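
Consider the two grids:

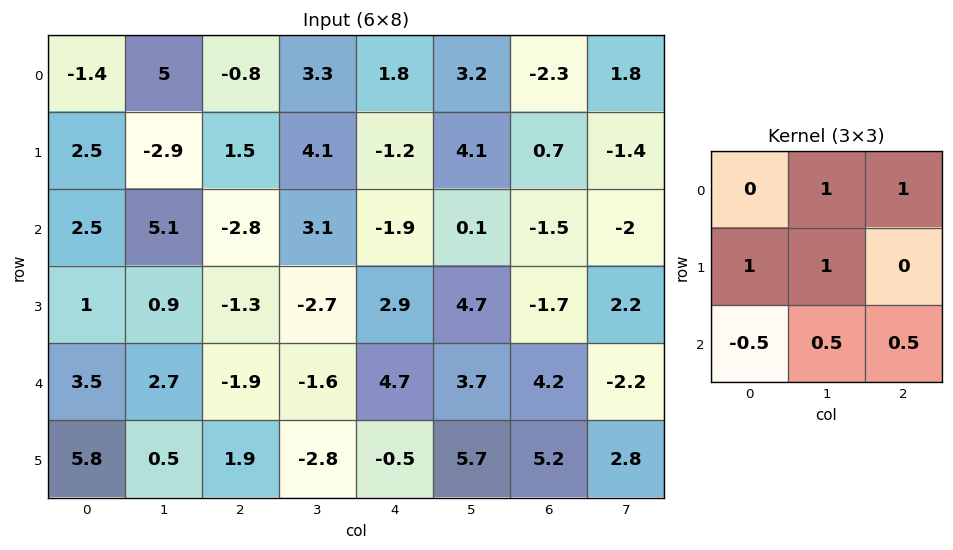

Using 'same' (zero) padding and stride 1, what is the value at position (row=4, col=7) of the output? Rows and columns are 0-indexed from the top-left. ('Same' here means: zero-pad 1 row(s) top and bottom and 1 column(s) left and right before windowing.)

3

The receptive field on the zero-padded input at this output position is [-1.7 2.2 0 / 4.2 -2.2 0 / 5.2 2.8 0]. Elementwise product with the kernel and sum: 2.2·1 + 0·1 + 4.2·1 + -2.2·1 + 5.2·-0.5 + 2.8·0.5 + 0·0.5.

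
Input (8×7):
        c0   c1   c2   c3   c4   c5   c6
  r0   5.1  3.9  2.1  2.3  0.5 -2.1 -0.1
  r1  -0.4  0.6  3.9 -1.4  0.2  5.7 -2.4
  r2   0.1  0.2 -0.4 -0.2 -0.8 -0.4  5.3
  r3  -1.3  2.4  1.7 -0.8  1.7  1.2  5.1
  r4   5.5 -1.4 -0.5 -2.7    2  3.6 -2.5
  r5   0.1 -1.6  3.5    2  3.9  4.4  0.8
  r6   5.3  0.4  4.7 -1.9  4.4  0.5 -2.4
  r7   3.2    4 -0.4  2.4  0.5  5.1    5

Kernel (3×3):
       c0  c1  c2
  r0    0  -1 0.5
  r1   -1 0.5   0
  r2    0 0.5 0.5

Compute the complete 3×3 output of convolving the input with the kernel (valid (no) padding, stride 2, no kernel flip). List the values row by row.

-2.25 -7.15 7.15
1.15 -2.65 2.5
2.8 2.45 -7.5

Output[0,0]: The receptive field on the input at this output position is [5.1 3.9 2.1 / -0.4 0.6 3.9 / 0.1 0.2 -0.4]. Elementwise product with the kernel and sum: 3.9·-1 + 2.1·0.5 + -0.4·-1 + 0.6·0.5 + 0.2·0.5 + -0.4·0.5.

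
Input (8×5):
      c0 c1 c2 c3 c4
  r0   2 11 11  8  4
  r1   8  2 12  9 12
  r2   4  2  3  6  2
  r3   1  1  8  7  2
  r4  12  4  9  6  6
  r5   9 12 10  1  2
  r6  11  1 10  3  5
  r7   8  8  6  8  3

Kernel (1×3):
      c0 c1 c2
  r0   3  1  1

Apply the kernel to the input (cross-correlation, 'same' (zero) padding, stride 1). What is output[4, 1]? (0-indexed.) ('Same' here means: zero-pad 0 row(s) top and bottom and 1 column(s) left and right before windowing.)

49

The receptive field on the zero-padded input at this output position is [12 4 9]. Elementwise product with the kernel and sum: 12·3 + 4·1 + 9·1.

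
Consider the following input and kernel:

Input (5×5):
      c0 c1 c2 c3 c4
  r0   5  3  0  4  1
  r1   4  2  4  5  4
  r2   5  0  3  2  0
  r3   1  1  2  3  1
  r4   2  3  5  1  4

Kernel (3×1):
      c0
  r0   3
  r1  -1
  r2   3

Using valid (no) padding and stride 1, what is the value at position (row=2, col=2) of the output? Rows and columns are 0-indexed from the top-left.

22

The receptive field on the input at this output position is [3 / 2 / 5]. Elementwise product with the kernel and sum: 3·3 + 2·-1 + 5·3.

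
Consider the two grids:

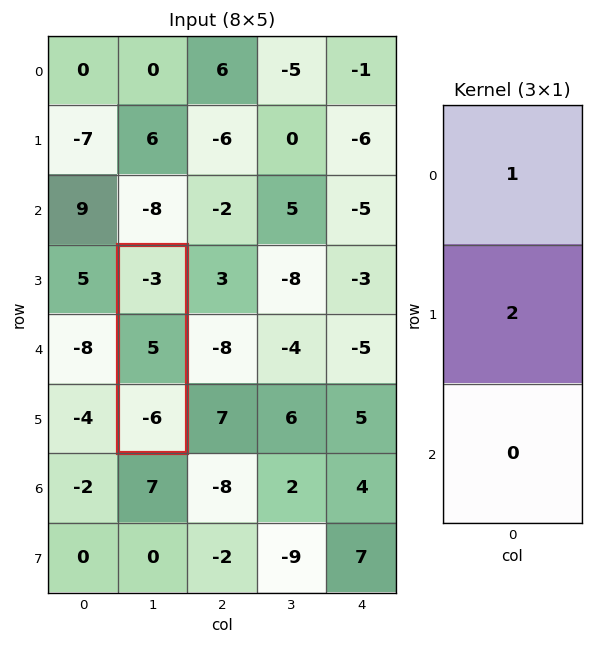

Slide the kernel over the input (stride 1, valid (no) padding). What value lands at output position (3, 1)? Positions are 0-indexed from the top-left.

The receptive field on the input at this output position is [-3 / 5 / -6]. Elementwise product with the kernel and sum: -3·1 + 5·2.

7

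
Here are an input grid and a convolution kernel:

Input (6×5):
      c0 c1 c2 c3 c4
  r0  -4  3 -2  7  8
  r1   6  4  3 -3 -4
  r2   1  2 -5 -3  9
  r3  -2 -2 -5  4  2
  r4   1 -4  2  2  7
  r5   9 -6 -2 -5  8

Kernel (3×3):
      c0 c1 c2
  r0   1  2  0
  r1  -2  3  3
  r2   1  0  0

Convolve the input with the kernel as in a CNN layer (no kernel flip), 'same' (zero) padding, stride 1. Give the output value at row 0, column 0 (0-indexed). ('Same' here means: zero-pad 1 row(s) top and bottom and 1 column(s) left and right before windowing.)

-3

The receptive field on the zero-padded input at this output position is [0 0 0 / 0 -4 3 / 0 6 4]. Elementwise product with the kernel and sum: 0·1 + 0·2 + 0·-2 + -4·3 + 3·3 + 0·1.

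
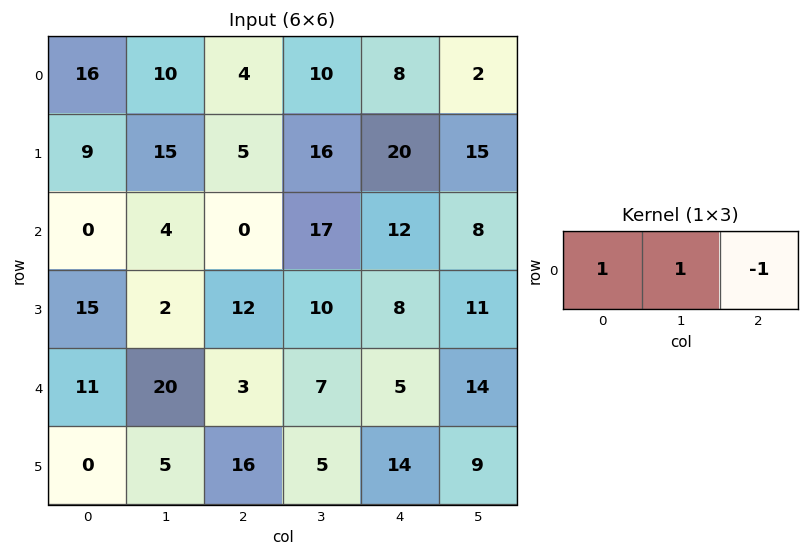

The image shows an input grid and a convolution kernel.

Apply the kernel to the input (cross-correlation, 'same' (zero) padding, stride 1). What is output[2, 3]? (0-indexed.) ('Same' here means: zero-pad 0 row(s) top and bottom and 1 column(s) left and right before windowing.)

5

The receptive field on the zero-padded input at this output position is [0 17 12]. Elementwise product with the kernel and sum: 0·1 + 17·1 + 12·-1.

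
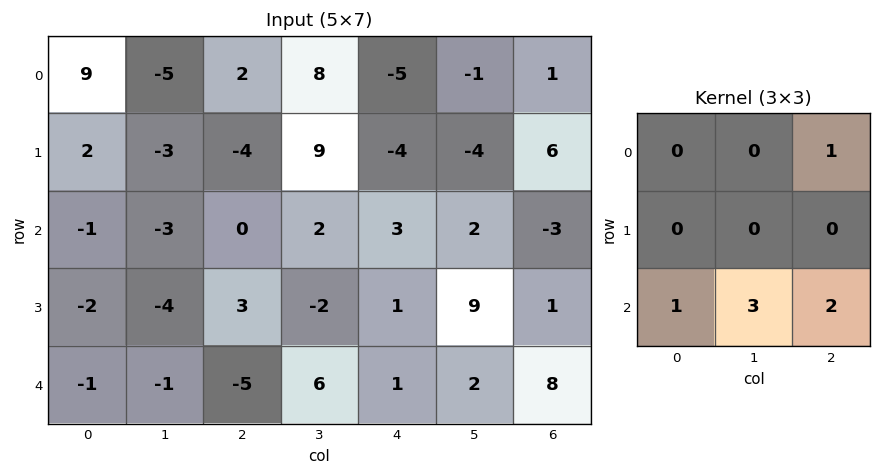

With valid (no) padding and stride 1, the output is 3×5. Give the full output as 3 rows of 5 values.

-8 9 7 14 4
-12 10 -5 15 36
-14 -2 18 15 20

Output[0,0]: The receptive field on the input at this output position is [9 -5 2 / 2 -3 -4 / -1 -3 0]. Elementwise product with the kernel and sum: 2·1 + -1·1 + -3·3 + 0·2.
Output[0,1]: The receptive field on the input at this output position is [-5 2 8 / -3 -4 9 / -3 0 2]. Elementwise product with the kernel and sum: 8·1 + -3·1 + 0·3 + 2·2.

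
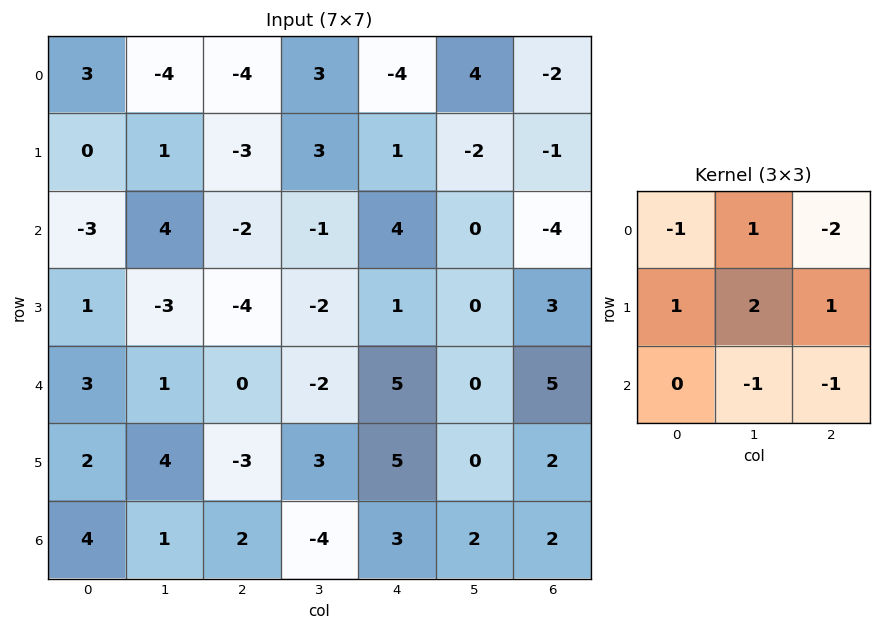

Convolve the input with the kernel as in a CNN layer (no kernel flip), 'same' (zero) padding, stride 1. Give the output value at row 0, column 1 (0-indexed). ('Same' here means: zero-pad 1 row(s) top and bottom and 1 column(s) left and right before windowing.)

-7

The receptive field on the zero-padded input at this output position is [0 0 0 / 3 -4 -4 / 0 1 -3]. Elementwise product with the kernel and sum: 0·-1 + 0·1 + 0·-2 + 3·1 + -4·2 + -4·1 + 1·-1 + -3·-1.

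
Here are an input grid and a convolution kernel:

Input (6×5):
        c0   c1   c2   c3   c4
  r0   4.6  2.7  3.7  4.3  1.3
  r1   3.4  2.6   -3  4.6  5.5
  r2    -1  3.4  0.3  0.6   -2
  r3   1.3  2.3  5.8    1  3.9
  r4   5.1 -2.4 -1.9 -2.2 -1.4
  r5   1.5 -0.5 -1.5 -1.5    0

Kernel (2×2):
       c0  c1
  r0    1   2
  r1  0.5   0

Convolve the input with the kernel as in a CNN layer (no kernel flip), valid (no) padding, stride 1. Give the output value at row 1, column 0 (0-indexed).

The receptive field on the input at this output position is [3.4 2.6 / -1 3.4]. Elementwise product with the kernel and sum: 3.4·1 + 2.6·2 + -1·0.5.

8.1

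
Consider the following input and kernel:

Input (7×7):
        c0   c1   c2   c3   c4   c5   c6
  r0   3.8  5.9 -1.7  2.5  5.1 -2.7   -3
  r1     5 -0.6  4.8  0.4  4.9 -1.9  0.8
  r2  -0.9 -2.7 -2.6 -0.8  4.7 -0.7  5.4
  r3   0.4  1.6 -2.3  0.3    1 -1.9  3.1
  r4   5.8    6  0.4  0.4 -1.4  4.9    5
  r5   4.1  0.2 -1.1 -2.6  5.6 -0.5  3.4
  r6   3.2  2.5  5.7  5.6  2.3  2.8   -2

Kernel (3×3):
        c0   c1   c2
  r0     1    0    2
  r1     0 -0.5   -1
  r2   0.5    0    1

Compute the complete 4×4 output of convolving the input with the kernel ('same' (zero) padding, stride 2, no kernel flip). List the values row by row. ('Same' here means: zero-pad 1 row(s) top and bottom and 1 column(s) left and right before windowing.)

-8.4 -1.55 -1.55 0.55
3.55 3.4 -6.8 -5.55
-5.5 -0.9 -9.5 -4.65
-3.7 -13.45 -7.55 0.5

Output[0,0]: The receptive field on the zero-padded input at this output position is [0 0 0 / 0 3.8 5.9 / 0 5 -0.6]. Elementwise product with the kernel and sum: 0·1 + 0·2 + 3.8·-0.5 + 5.9·-1 + 0·0.5 + -0.6·1.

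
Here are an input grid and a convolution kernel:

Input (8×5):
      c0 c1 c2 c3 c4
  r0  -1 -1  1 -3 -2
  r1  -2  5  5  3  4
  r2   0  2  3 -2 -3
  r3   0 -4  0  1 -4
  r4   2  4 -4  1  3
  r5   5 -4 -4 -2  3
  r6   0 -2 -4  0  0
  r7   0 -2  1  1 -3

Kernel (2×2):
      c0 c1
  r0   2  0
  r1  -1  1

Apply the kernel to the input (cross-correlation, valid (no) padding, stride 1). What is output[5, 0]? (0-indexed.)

The receptive field on the input at this output position is [5 -4 / 0 -2]. Elementwise product with the kernel and sum: 5·2 + 0·-1 + -2·1.

8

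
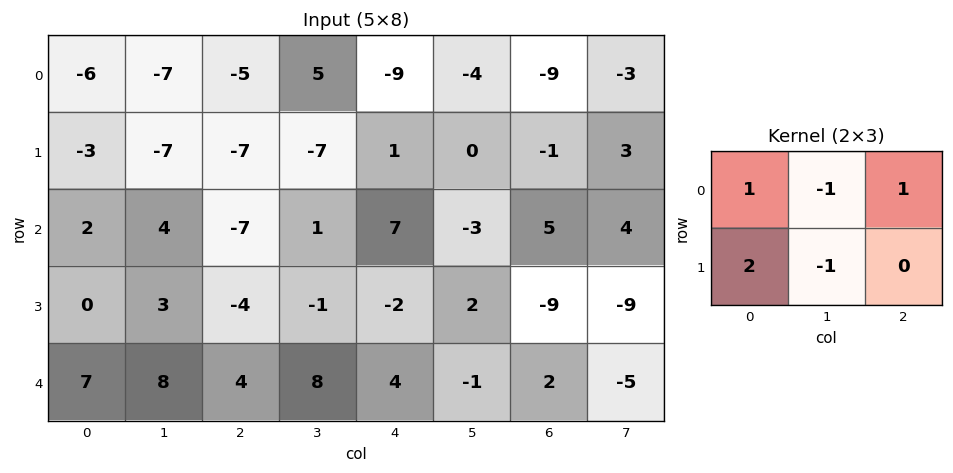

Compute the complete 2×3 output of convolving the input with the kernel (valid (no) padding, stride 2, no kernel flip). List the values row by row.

Output[0,0]: The receptive field on the input at this output position is [-6 -7 -5 / -3 -7 -7]. Elementwise product with the kernel and sum: -6·1 + -7·-1 + -5·1 + -3·2 + -7·-1.
Output[0,1]: The receptive field on the input at this output position is [-5 5 -9 / -7 -7 1]. Elementwise product with the kernel and sum: -5·1 + 5·-1 + -9·1 + -7·2 + -7·-1.

-3 -26 -12
-12 -8 9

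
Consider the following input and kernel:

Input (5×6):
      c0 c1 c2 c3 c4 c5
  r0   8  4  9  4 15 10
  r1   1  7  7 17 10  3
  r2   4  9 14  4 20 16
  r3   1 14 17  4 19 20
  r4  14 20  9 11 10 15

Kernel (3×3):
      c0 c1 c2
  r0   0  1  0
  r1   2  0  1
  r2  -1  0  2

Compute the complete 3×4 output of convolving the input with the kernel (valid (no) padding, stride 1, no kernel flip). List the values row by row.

37 39 54 80
62 23 86 70
32 48 68 67

Output[0,0]: The receptive field on the input at this output position is [8 4 9 / 1 7 7 / 4 9 14]. Elementwise product with the kernel and sum: 4·1 + 1·2 + 7·1 + 4·-1 + 14·2.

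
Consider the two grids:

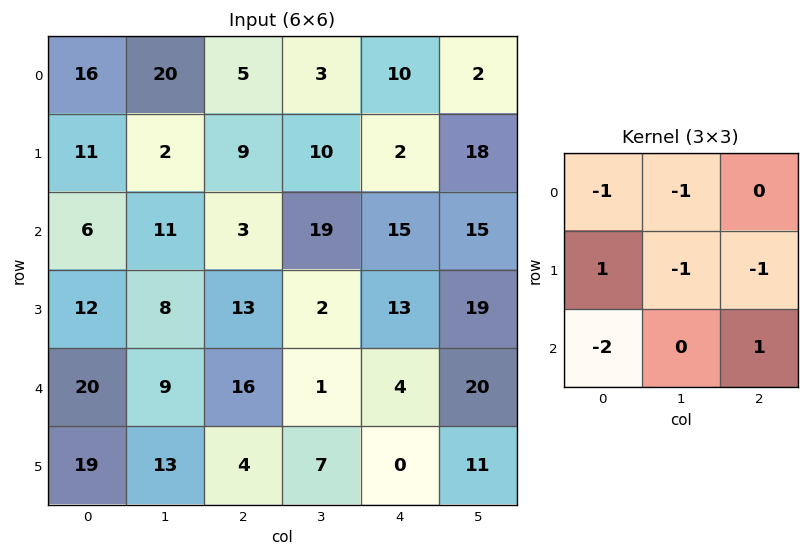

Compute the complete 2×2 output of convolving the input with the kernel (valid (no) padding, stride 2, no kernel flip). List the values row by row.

-45 -2
-50 -52

Output[0,0]: The receptive field on the input at this output position is [16 20 5 / 11 2 9 / 6 11 3]. Elementwise product with the kernel and sum: 16·-1 + 20·-1 + 11·1 + 2·-1 + 9·-1 + 6·-2 + 3·1.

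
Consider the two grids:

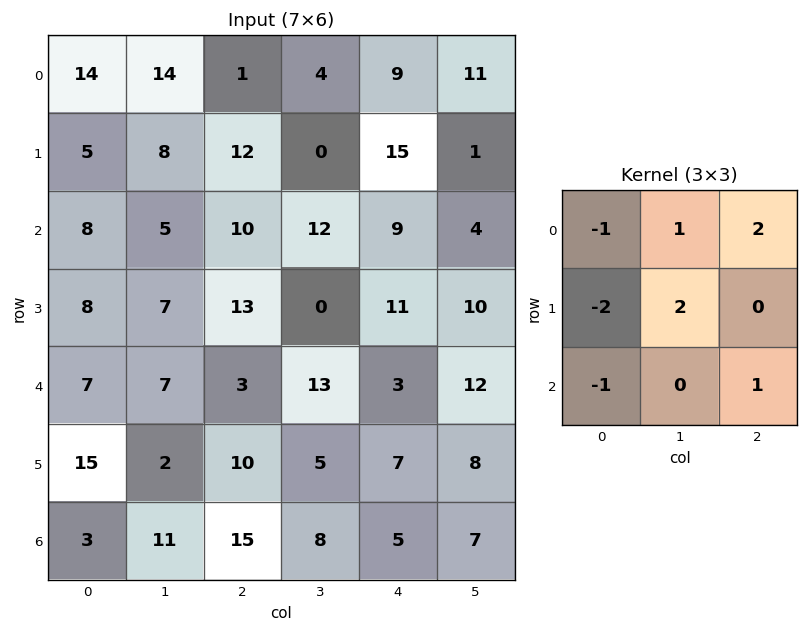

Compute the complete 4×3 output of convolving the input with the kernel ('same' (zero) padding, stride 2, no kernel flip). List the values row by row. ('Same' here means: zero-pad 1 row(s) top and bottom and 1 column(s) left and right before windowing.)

36 -34 11
44 7 21
38 1 14
25 26 12

Output[0,0]: The receptive field on the zero-padded input at this output position is [0 0 0 / 0 14 14 / 0 5 8]. Elementwise product with the kernel and sum: 0·-1 + 0·1 + 0·2 + 0·-2 + 14·2 + 0·-1 + 8·1.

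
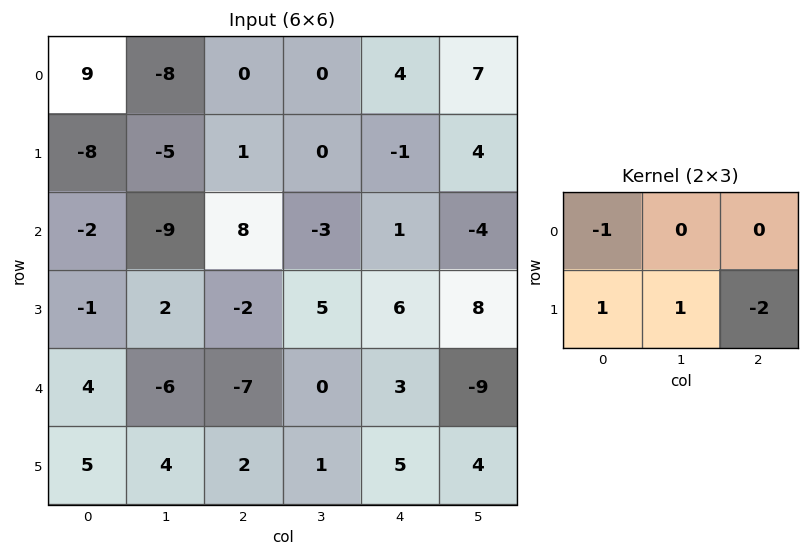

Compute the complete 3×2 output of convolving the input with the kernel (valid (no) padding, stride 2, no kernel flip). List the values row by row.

-24 3
7 -17
1 0

Output[0,0]: The receptive field on the input at this output position is [9 -8 0 / -8 -5 1]. Elementwise product with the kernel and sum: 9·-1 + -8·1 + -5·1 + 1·-2.
Output[0,1]: The receptive field on the input at this output position is [0 0 4 / 1 0 -1]. Elementwise product with the kernel and sum: 0·-1 + 1·1 + 0·1 + -1·-2.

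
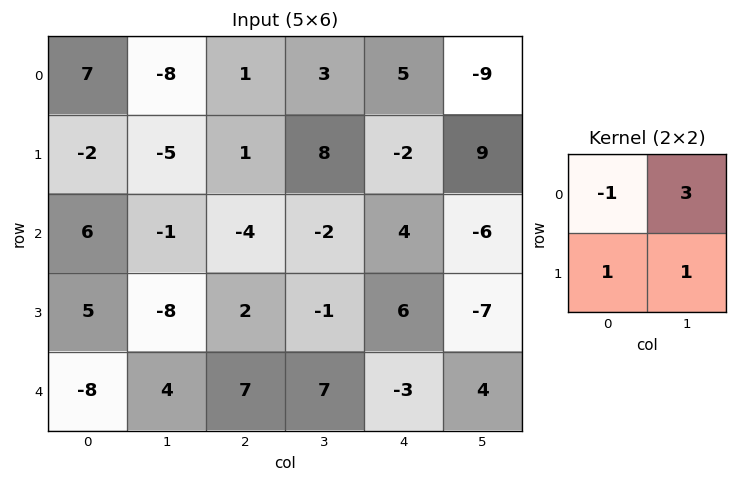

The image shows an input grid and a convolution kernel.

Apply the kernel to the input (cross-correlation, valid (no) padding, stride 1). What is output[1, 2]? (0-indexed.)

The receptive field on the input at this output position is [1 8 / -4 -2]. Elementwise product with the kernel and sum: 1·-1 + 8·3 + -4·1 + -2·1.

17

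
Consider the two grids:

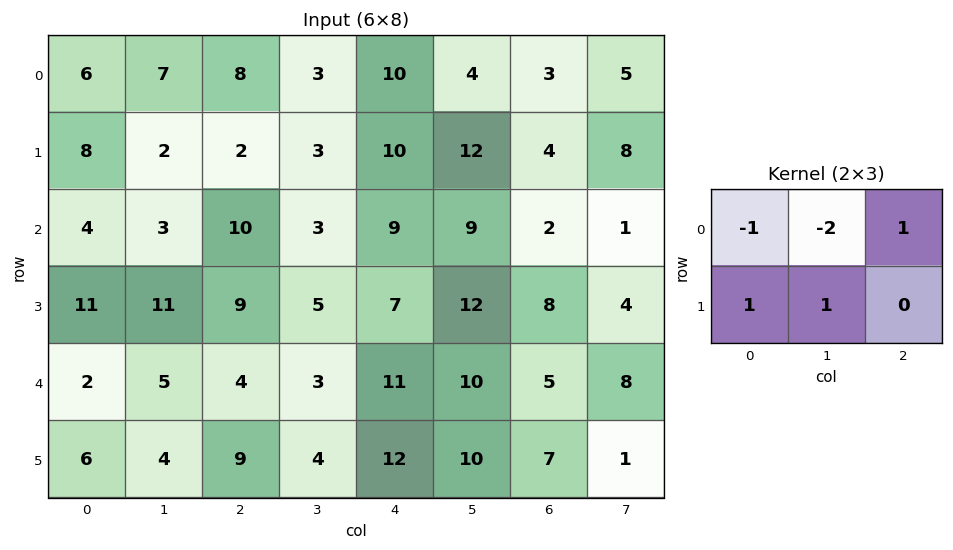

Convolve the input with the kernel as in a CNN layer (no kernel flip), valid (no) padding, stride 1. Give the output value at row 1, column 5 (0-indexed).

-1

The receptive field on the input at this output position is [12 4 8 / 9 2 1]. Elementwise product with the kernel and sum: 12·-1 + 4·-2 + 8·1 + 9·1 + 2·1.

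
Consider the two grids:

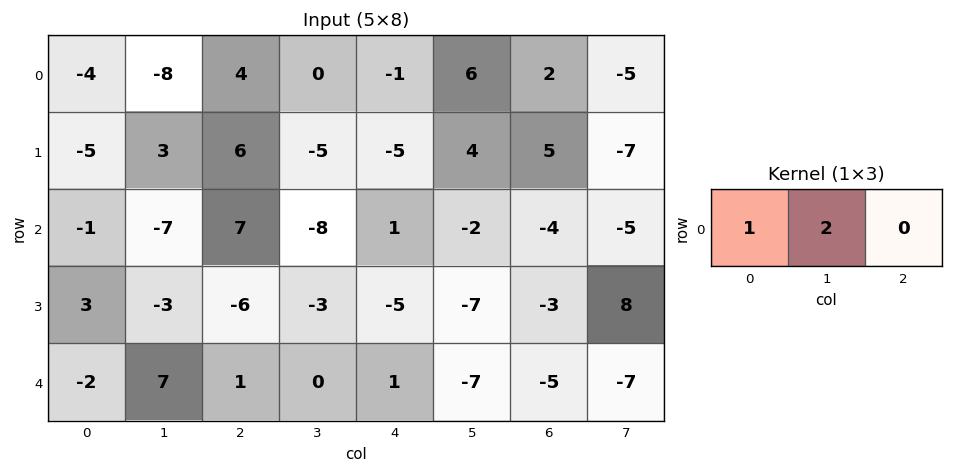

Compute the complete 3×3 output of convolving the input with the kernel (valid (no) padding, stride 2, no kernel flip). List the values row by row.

-20 4 11
-15 -9 -3
12 1 -13

Output[0,0]: The receptive field on the input at this output position is [-4 -8 4]. Elementwise product with the kernel and sum: -4·1 + -8·2.
Output[0,1]: The receptive field on the input at this output position is [4 0 -1]. Elementwise product with the kernel and sum: 4·1 + 0·2.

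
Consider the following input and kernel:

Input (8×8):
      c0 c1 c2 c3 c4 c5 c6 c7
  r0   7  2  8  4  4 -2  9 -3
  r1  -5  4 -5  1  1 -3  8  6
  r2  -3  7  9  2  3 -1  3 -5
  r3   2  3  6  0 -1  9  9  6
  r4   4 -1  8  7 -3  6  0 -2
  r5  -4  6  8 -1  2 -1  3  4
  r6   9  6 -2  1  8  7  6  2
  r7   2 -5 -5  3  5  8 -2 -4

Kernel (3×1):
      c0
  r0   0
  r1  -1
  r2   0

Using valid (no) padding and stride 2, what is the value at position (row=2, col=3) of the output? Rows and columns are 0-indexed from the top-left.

The receptive field on the input at this output position is [0 / 3 / 6]. Elementwise product with the kernel and sum: 3·-1.

-3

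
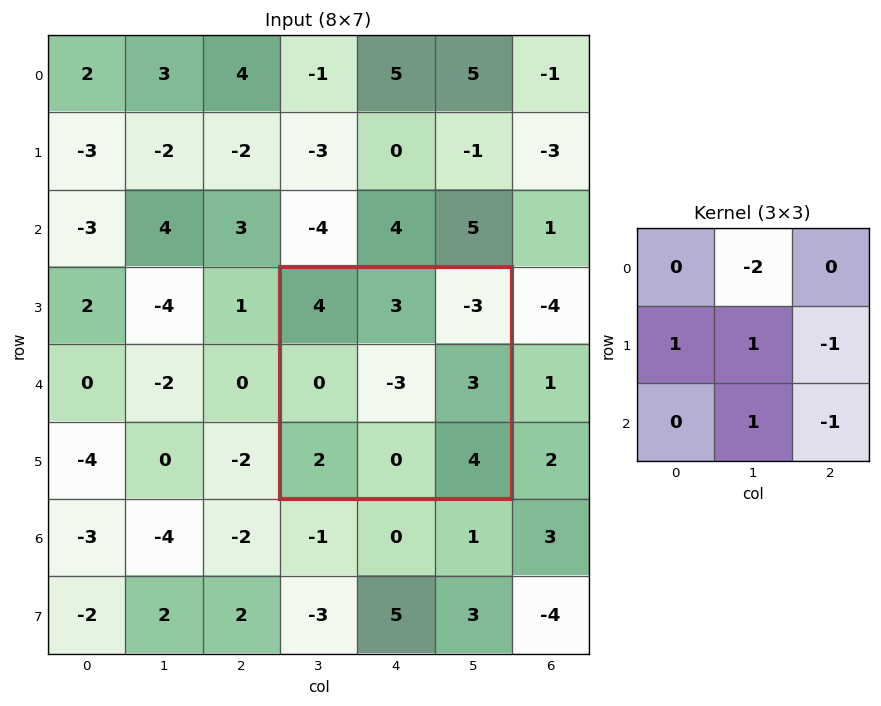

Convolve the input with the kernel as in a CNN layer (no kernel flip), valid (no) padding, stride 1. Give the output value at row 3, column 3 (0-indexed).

-16

The receptive field on the input at this output position is [4 3 -3 / 0 -3 3 / 2 0 4]. Elementwise product with the kernel and sum: 3·-2 + 0·1 + -3·1 + 3·-1 + 0·1 + 4·-1.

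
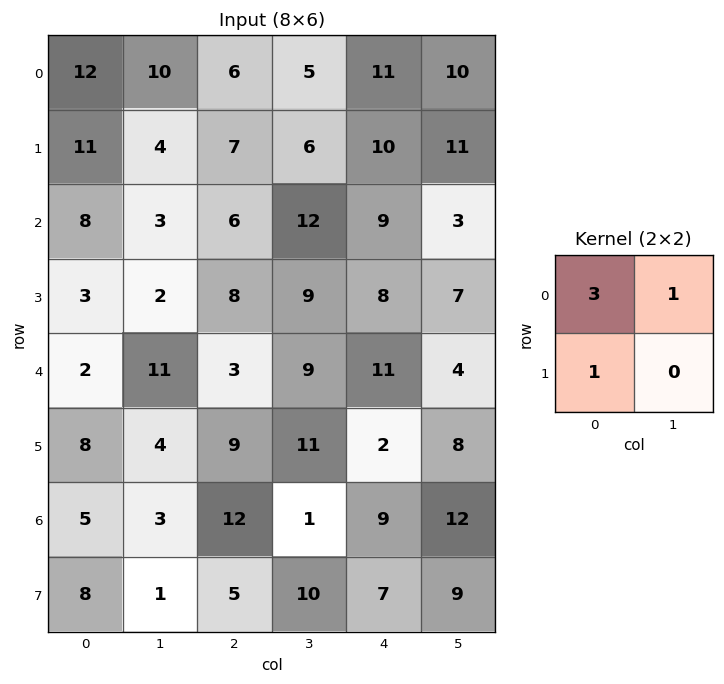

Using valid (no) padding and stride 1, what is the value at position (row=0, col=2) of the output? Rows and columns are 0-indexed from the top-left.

30

The receptive field on the input at this output position is [6 5 / 7 6]. Elementwise product with the kernel and sum: 6·3 + 5·1 + 7·1.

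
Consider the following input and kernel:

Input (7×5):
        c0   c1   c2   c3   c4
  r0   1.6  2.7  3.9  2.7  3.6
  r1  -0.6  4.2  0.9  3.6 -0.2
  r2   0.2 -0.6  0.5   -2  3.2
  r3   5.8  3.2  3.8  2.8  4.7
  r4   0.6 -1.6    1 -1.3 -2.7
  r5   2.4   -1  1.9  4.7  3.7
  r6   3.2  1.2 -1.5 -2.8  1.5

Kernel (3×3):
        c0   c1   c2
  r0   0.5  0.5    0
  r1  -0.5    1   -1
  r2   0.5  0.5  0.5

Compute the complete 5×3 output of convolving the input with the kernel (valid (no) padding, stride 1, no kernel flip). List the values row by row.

5.8 -2.55 7.5
7 10.25 2.45
-3.7 -1.6 -6.05
3.25 9.4 9.35
-3.15 -4.15 -1.5

Output[0,0]: The receptive field on the input at this output position is [1.6 2.7 3.9 / -0.6 4.2 0.9 / 0.2 -0.6 0.5]. Elementwise product with the kernel and sum: 1.6·0.5 + 2.7·0.5 + -0.6·-0.5 + 4.2·1 + 0.9·-1 + 0.2·0.5 + -0.6·0.5 + 0.5·0.5.
Output[0,1]: The receptive field on the input at this output position is [2.7 3.9 2.7 / 4.2 0.9 3.6 / -0.6 0.5 -2]. Elementwise product with the kernel and sum: 2.7·0.5 + 3.9·0.5 + 4.2·-0.5 + 0.9·1 + 3.6·-1 + -0.6·0.5 + 0.5·0.5 + -2·0.5.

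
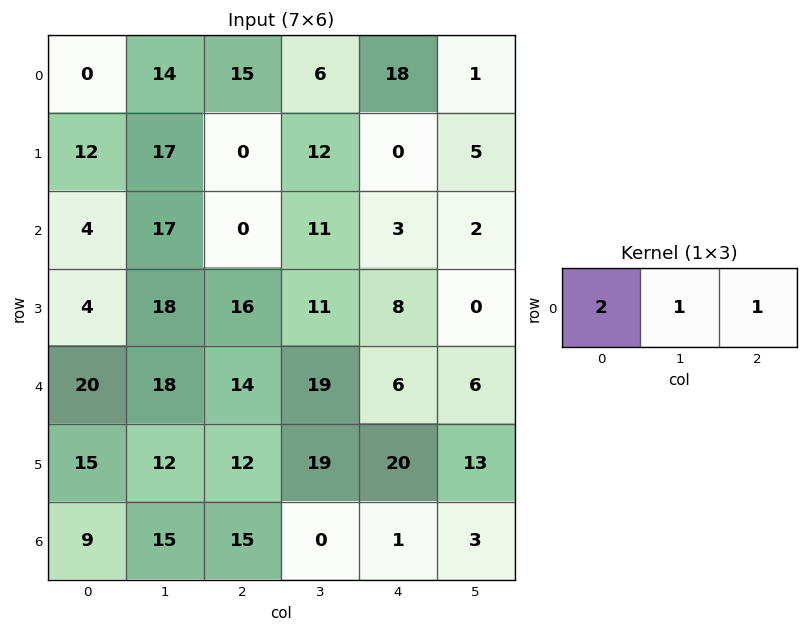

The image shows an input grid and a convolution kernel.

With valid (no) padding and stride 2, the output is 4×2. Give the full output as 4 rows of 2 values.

Output[0,0]: The receptive field on the input at this output position is [0 14 15]. Elementwise product with the kernel and sum: 0·2 + 14·1 + 15·1.
Output[0,1]: The receptive field on the input at this output position is [15 6 18]. Elementwise product with the kernel and sum: 15·2 + 6·1 + 18·1.

29 54
25 14
72 53
48 31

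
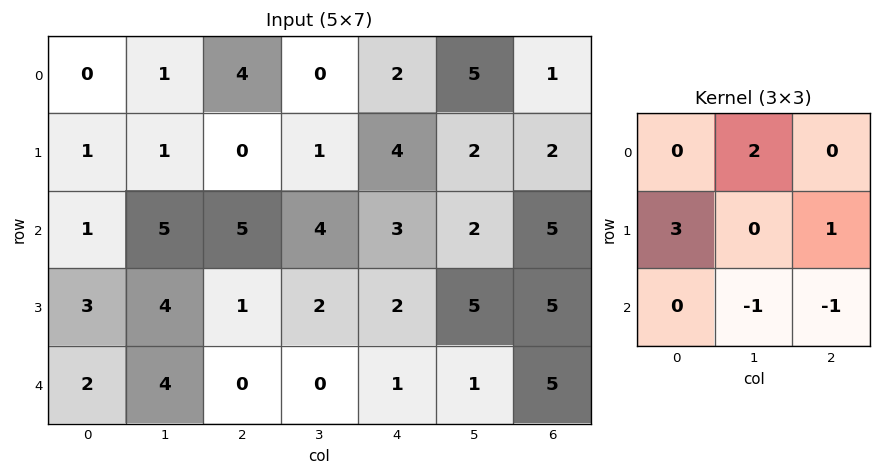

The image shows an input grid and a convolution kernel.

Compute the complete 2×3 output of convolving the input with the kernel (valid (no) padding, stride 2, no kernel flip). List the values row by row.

-5 -3 17
16 12 9

Output[0,0]: The receptive field on the input at this output position is [0 1 4 / 1 1 0 / 1 5 5]. Elementwise product with the kernel and sum: 1·2 + 1·3 + 0·1 + 5·-1 + 5·-1.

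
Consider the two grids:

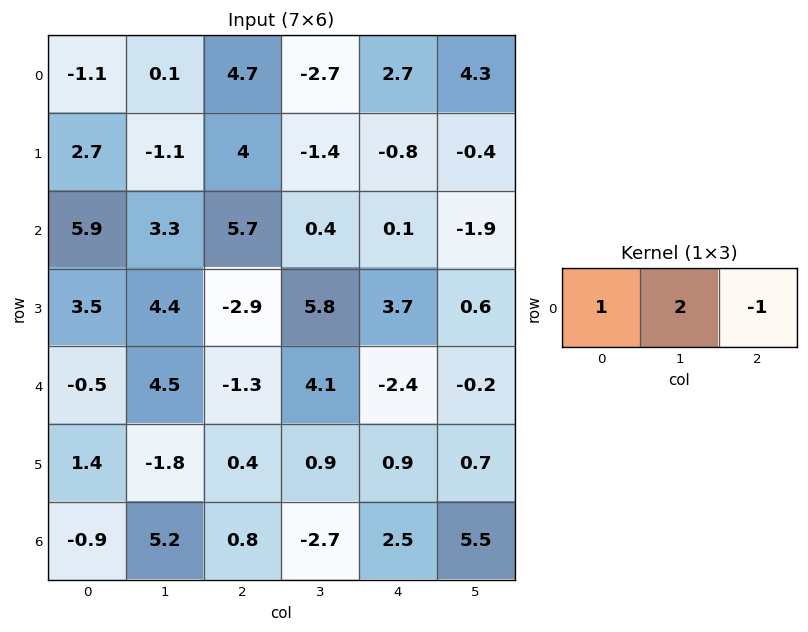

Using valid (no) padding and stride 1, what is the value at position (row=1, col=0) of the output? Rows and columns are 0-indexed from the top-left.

The receptive field on the input at this output position is [2.7 -1.1 4]. Elementwise product with the kernel and sum: 2.7·1 + -1.1·2 + 4·-1.

-3.5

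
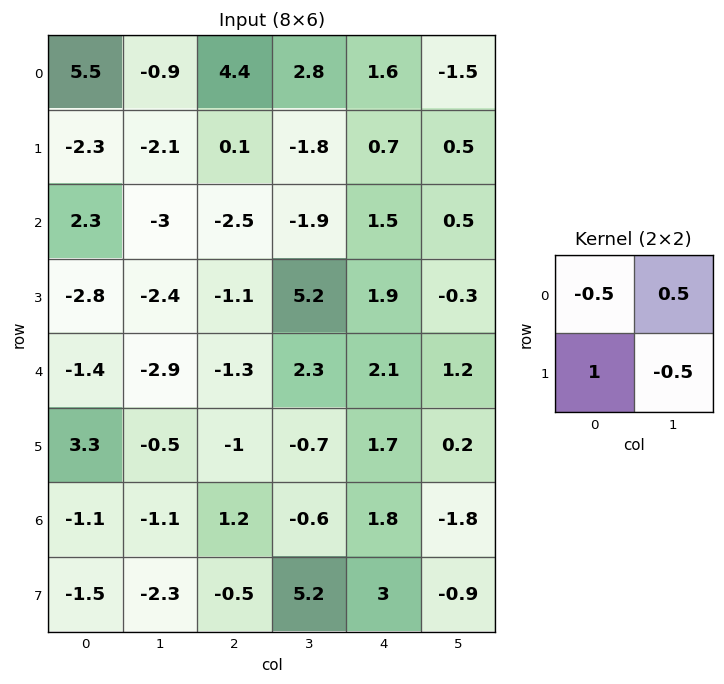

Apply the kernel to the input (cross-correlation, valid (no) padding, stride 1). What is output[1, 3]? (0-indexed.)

-1.4

The receptive field on the input at this output position is [-1.8 0.7 / -1.9 1.5]. Elementwise product with the kernel and sum: -1.8·-0.5 + 0.7·0.5 + -1.9·1 + 1.5·-0.5.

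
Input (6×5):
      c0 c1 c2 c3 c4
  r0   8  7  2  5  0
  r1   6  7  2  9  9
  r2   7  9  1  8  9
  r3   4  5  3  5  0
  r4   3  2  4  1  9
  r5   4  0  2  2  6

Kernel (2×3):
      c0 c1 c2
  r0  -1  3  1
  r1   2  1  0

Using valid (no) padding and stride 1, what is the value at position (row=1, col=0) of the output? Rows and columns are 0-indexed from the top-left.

The receptive field on the input at this output position is [6 7 2 / 7 9 1]. Elementwise product with the kernel and sum: 6·-1 + 7·3 + 2·1 + 7·2 + 9·1.

40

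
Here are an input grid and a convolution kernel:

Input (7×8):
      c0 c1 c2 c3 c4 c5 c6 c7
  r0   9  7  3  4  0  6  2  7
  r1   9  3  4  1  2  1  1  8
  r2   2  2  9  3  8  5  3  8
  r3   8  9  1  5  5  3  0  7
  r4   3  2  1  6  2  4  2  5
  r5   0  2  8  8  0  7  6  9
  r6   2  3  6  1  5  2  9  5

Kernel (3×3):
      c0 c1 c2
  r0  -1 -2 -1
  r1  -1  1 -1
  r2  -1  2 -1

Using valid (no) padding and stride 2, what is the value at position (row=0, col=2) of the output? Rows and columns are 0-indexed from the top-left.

The receptive field on the input at this output position is [0 6 2 / 2 1 1 / 8 5 3]. Elementwise product with the kernel and sum: 0·-1 + 6·-2 + 2·-1 + 2·-1 + 1·1 + 1·-1 + 8·-1 + 5·2 + 3·-1.

-17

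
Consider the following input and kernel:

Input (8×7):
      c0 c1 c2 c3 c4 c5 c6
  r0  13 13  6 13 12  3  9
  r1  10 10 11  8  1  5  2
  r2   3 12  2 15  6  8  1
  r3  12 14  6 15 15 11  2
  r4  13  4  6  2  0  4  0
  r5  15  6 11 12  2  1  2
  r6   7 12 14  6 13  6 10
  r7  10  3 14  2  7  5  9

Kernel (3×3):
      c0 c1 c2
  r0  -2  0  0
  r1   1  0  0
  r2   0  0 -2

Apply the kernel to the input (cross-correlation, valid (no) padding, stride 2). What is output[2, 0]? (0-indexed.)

The receptive field on the input at this output position is [13 4 6 / 15 6 11 / 7 12 14]. Elementwise product with the kernel and sum: 13·-2 + 15·1 + 14·-2.

-39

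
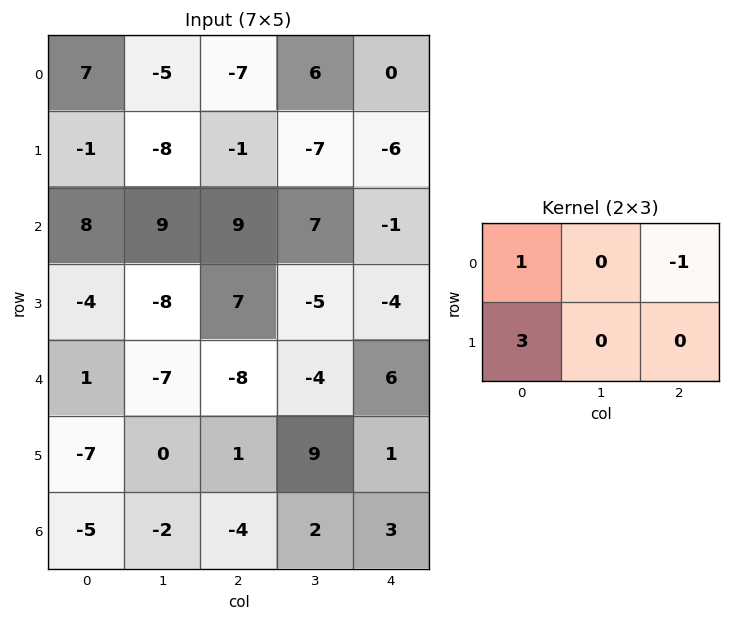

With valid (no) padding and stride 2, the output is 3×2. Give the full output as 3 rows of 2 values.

Output[0,0]: The receptive field on the input at this output position is [7 -5 -7 / -1 -8 -1]. Elementwise product with the kernel and sum: 7·1 + -7·-1 + -1·3.

11 -10
-13 31
-12 -11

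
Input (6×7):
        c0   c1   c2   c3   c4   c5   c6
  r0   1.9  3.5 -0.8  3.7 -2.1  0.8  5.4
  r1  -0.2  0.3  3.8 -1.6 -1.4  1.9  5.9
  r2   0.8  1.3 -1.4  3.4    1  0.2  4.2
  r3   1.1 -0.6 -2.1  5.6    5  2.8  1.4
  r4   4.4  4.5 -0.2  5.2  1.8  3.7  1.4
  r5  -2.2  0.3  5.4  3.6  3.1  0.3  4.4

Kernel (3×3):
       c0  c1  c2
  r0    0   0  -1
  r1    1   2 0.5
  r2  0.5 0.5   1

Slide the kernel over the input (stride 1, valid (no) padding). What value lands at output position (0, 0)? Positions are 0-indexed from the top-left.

2.75

The receptive field on the input at this output position is [1.9 3.5 -0.8 / -0.2 0.3 3.8 / 0.8 1.3 -1.4]. Elementwise product with the kernel and sum: -0.8·-1 + -0.2·1 + 0.3·2 + 3.8·0.5 + 0.8·0.5 + 1.3·0.5 + -1.4·1.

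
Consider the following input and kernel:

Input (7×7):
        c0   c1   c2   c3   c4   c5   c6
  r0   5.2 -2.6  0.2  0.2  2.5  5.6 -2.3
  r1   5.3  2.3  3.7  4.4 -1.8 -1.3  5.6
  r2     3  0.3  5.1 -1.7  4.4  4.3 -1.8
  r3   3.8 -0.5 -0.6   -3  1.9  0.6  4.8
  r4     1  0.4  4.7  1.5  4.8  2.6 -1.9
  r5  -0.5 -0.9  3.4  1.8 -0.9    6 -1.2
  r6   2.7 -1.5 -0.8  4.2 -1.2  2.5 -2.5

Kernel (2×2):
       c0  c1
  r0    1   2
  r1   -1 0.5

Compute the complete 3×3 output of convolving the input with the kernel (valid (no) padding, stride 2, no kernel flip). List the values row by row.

-4.15 -0.9 14.85
-0.45 0.8 11.4
1.85 5.2 13.9

Output[0,0]: The receptive field on the input at this output position is [5.2 -2.6 / 5.3 2.3]. Elementwise product with the kernel and sum: 5.2·1 + -2.6·2 + 5.3·-1 + 2.3·0.5.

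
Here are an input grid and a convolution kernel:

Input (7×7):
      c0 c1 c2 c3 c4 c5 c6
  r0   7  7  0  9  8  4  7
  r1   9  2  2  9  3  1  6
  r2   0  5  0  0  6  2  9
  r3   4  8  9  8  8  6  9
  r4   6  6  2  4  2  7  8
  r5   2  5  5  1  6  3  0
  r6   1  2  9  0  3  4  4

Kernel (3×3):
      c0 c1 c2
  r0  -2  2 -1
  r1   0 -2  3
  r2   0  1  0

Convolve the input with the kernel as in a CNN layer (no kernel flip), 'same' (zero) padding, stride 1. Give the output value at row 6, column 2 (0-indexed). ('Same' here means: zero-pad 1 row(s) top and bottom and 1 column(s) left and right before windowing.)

The receptive field on the zero-padded input at this output position is [5 5 1 / 2 9 0 / 0 0 0]. Elementwise product with the kernel and sum: 5·-2 + 5·2 + 1·-1 + 9·-2 + 0·3 + 0·1.

-19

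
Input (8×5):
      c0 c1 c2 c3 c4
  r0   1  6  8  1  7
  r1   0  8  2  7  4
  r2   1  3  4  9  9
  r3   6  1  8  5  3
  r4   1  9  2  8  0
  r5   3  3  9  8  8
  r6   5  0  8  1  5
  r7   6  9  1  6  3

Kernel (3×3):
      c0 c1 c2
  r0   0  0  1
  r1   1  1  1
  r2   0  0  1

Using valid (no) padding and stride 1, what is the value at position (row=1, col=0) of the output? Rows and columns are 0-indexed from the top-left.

18

The receptive field on the input at this output position is [0 8 2 / 1 3 4 / 6 1 8]. Elementwise product with the kernel and sum: 2·1 + 1·1 + 3·1 + 4·1 + 8·1.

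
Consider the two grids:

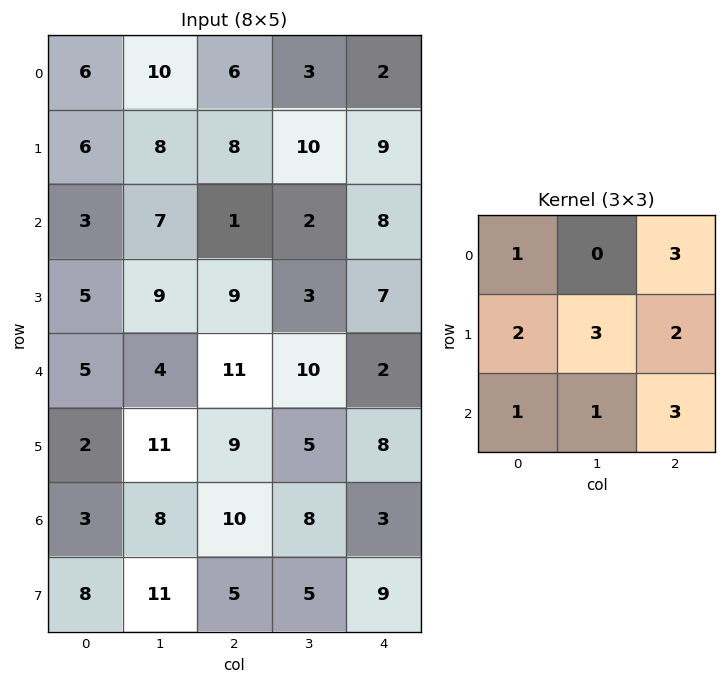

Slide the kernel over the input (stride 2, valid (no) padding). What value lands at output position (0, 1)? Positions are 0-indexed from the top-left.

The receptive field on the input at this output position is [6 3 2 / 8 10 9 / 1 2 8]. Elementwise product with the kernel and sum: 6·1 + 2·3 + 8·2 + 10·3 + 9·2 + 1·1 + 2·1 + 8·3.

103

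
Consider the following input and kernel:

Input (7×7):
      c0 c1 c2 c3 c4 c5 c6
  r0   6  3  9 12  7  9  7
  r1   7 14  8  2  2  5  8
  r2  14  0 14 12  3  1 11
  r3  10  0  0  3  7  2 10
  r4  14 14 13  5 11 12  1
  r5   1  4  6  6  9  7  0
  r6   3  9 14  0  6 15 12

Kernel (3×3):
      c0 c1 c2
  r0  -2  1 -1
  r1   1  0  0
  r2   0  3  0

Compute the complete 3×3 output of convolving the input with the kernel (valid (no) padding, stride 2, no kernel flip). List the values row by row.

Output[0,0]: The receptive field on the input at this output position is [6 3 9 / 7 14 8 / 14 0 14]. Elementwise product with the kernel and sum: 6·-2 + 3·1 + 9·-1 + 7·1 + 0·3.
Output[0,1]: The receptive field on the input at this output position is [9 12 7 / 8 2 2 / 14 12 3]. Elementwise product with the kernel and sum: 9·-2 + 12·1 + 7·-1 + 8·1 + 12·3.

-11 31 -7
10 -4 27
1 -26 43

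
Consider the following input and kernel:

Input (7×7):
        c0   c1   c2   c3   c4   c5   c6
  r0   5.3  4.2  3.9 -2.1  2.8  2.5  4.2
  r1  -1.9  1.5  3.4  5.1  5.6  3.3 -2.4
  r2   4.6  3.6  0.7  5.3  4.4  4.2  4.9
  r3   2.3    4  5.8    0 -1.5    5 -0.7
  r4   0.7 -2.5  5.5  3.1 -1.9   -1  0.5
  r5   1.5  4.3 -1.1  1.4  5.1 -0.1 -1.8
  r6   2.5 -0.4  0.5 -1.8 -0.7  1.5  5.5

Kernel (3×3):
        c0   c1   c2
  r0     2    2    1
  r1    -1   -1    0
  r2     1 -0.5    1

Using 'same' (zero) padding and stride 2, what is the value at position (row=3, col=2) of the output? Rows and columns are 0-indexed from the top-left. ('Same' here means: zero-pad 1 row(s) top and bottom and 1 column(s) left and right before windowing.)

The receptive field on the zero-padded input at this output position is [1.4 5.1 -0.1 / -1.8 -0.7 1.5 / 0 0 0]. Elementwise product with the kernel and sum: 1.4·2 + 5.1·2 + -0.1·1 + -1.8·-1 + -0.7·-1 + 0·1 + 0·-0.5 + 0·1.

15.4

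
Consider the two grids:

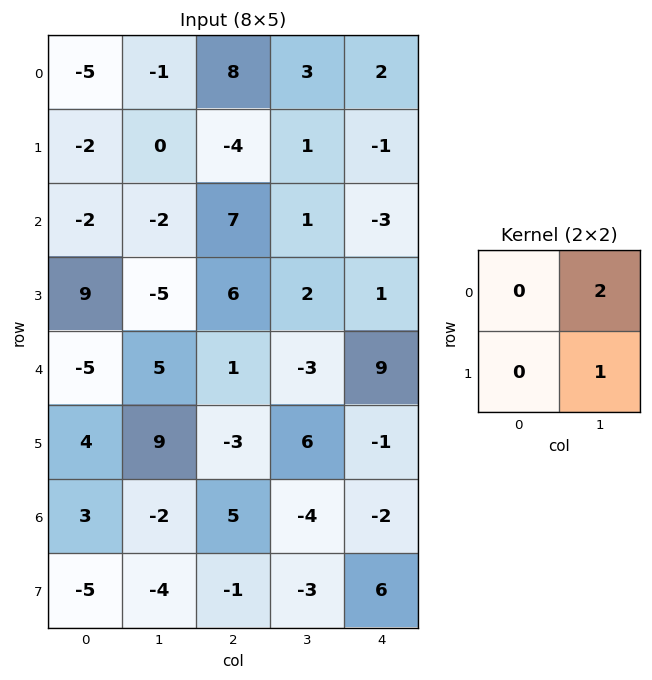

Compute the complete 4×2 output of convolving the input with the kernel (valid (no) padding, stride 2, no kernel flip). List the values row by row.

-2 7
-9 4
19 0
-8 -11

Output[0,0]: The receptive field on the input at this output position is [-5 -1 / -2 0]. Elementwise product with the kernel and sum: -1·2 + 0·1.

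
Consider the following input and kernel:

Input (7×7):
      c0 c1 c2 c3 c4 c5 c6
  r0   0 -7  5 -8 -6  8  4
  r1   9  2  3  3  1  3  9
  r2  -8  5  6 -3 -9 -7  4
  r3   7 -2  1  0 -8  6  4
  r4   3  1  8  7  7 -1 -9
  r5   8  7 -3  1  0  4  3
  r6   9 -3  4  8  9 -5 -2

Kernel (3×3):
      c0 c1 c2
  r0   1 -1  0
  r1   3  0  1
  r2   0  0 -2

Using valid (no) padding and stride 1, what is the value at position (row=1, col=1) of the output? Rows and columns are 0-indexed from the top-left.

The receptive field on the input at this output position is [2 3 3 / 5 6 -3 / -2 1 0]. Elementwise product with the kernel and sum: 2·1 + 3·-1 + 5·3 + -3·1 + 0·-2.

11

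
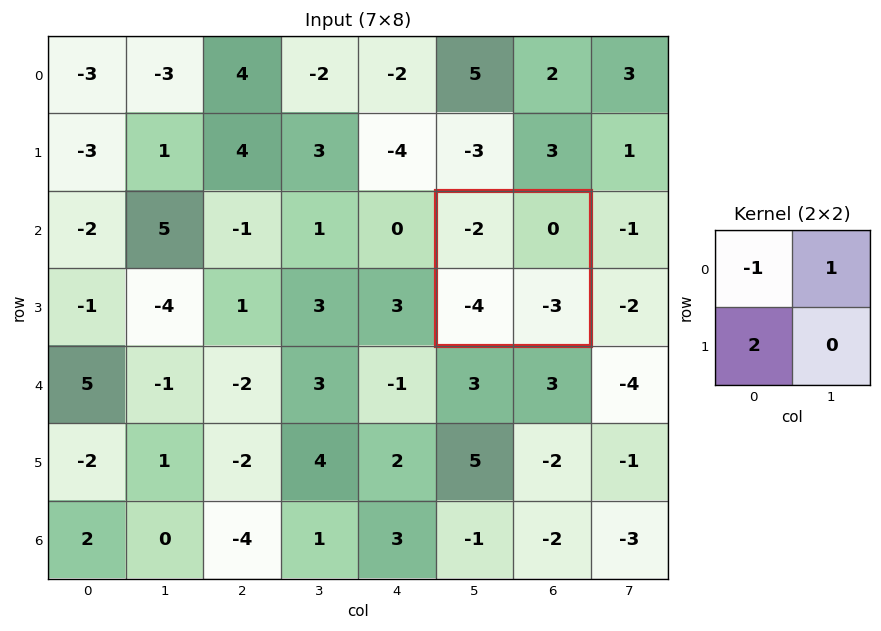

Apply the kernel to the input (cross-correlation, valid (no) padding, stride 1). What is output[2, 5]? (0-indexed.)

The receptive field on the input at this output position is [-2 0 / -4 -3]. Elementwise product with the kernel and sum: -2·-1 + 0·1 + -4·2.

-6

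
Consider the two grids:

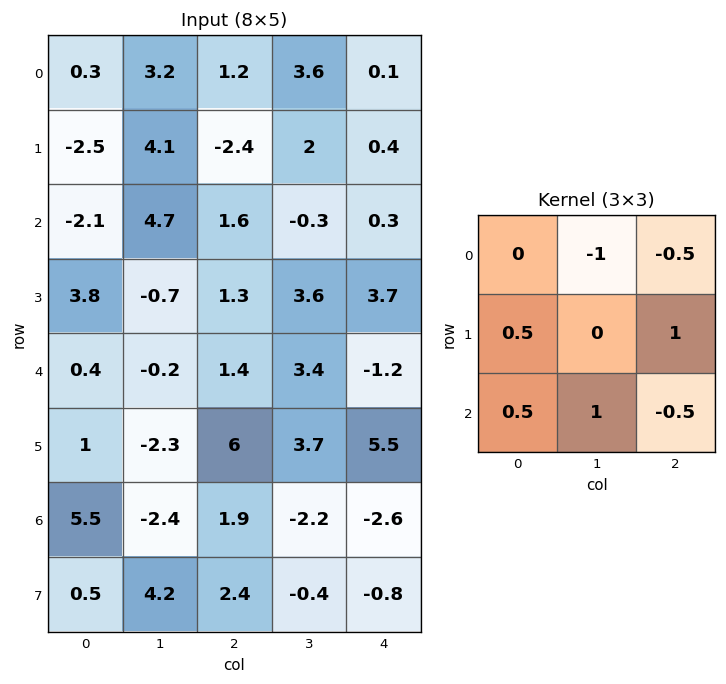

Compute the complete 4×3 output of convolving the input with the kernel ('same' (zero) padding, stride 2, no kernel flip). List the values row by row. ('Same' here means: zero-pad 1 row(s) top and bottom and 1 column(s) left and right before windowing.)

-1.35 3.85 3.2
9.3 2.6 4.95
-1.5 3.2 5.35
-3.85 -6.55 -7.6

Output[0,0]: The receptive field on the zero-padded input at this output position is [0 0 0 / 0 0.3 3.2 / 0 -2.5 4.1]. Elementwise product with the kernel and sum: 0·-1 + 0·-0.5 + 0·0.5 + 3.2·1 + 0·0.5 + -2.5·1 + 4.1·-0.5.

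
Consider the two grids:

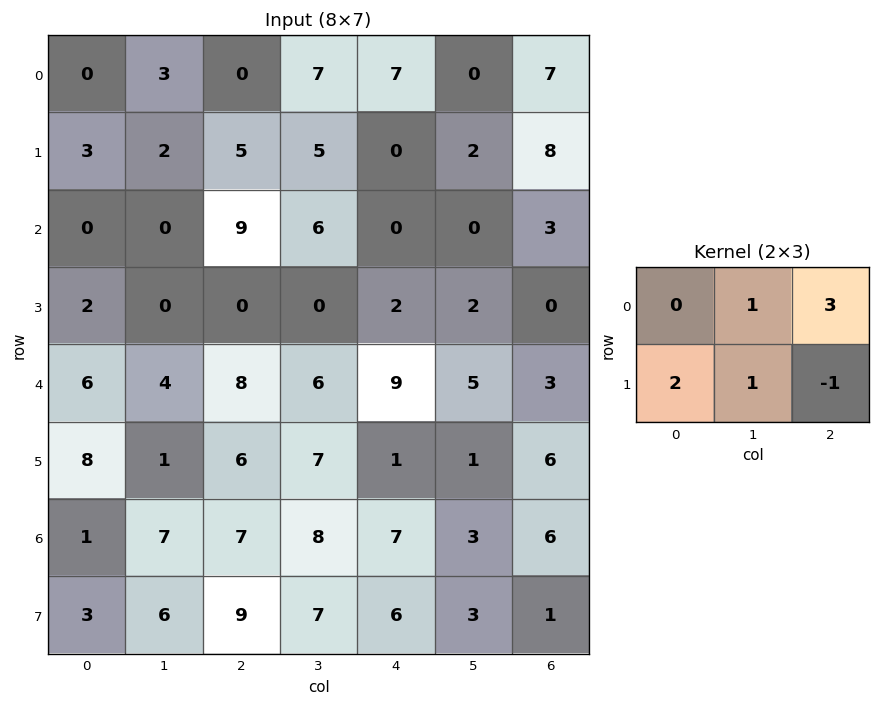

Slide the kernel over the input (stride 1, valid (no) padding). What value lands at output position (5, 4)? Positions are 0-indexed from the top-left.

The receptive field on the input at this output position is [1 1 6 / 7 3 6]. Elementwise product with the kernel and sum: 1·1 + 6·3 + 7·2 + 3·1 + 6·-1.

30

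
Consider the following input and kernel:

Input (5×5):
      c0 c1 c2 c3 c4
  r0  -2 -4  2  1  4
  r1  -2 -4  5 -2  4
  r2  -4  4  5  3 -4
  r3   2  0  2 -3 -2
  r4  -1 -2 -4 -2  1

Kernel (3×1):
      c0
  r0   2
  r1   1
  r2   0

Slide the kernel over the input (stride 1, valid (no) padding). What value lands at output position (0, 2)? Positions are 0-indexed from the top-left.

The receptive field on the input at this output position is [2 / 5 / 5]. Elementwise product with the kernel and sum: 2·2 + 5·1.

9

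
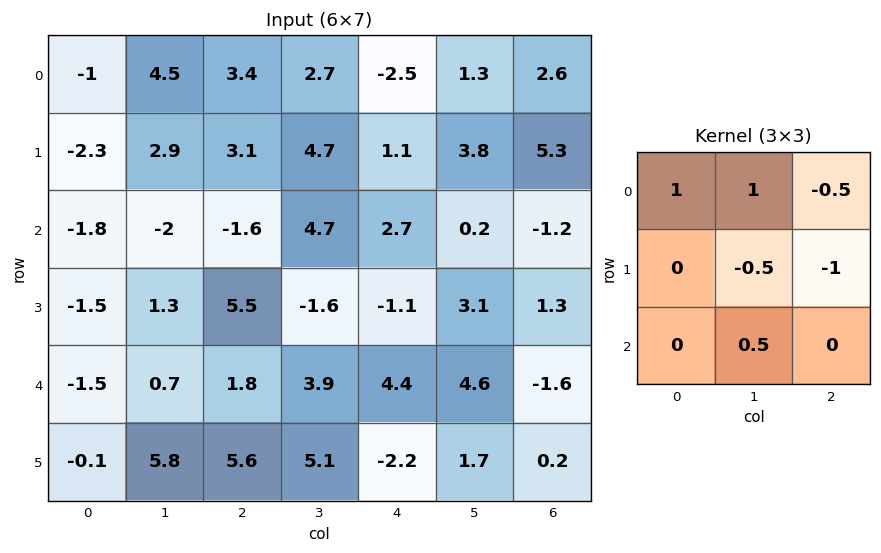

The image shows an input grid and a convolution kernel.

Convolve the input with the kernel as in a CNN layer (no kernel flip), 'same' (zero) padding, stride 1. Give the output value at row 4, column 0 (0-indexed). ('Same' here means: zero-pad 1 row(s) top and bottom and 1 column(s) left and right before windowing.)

-2.15

The receptive field on the zero-padded input at this output position is [0 -1.5 1.3 / 0 -1.5 0.7 / 0 -0.1 5.8]. Elementwise product with the kernel and sum: 0·1 + -1.5·1 + 1.3·-0.5 + -1.5·-0.5 + 0.7·-1 + -0.1·0.5.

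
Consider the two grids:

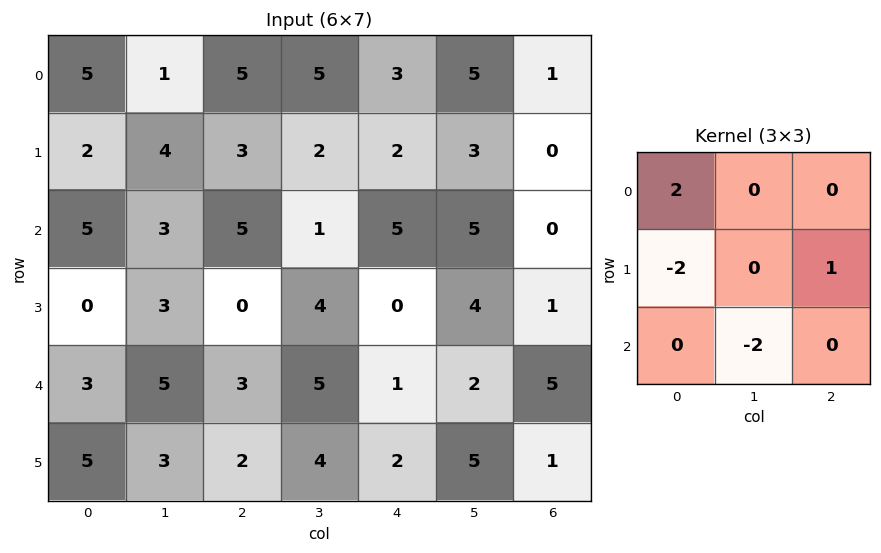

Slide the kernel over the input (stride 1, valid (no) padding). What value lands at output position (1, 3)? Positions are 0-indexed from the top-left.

The receptive field on the input at this output position is [2 2 3 / 1 5 5 / 4 0 4]. Elementwise product with the kernel and sum: 2·2 + 1·-2 + 5·1 + 0·-2.

7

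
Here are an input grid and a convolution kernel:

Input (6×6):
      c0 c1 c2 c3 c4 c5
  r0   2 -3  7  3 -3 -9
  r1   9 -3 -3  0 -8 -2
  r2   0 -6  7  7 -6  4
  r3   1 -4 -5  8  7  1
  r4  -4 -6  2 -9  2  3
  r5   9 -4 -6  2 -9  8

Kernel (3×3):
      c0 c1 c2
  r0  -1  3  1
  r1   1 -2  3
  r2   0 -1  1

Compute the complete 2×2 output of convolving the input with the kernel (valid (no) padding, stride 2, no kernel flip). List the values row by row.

15 -41
-9 19

Output[0,0]: The receptive field on the input at this output position is [2 -3 7 / 9 -3 -3 / 0 -6 7]. Elementwise product with the kernel and sum: 2·-1 + -3·3 + 7·1 + 9·1 + -3·-2 + -3·3 + -6·-1 + 7·1.
Output[0,1]: The receptive field on the input at this output position is [7 3 -3 / -3 0 -8 / 7 7 -6]. Elementwise product with the kernel and sum: 7·-1 + 3·3 + -3·1 + -3·1 + 0·-2 + -8·3 + 7·-1 + -6·1.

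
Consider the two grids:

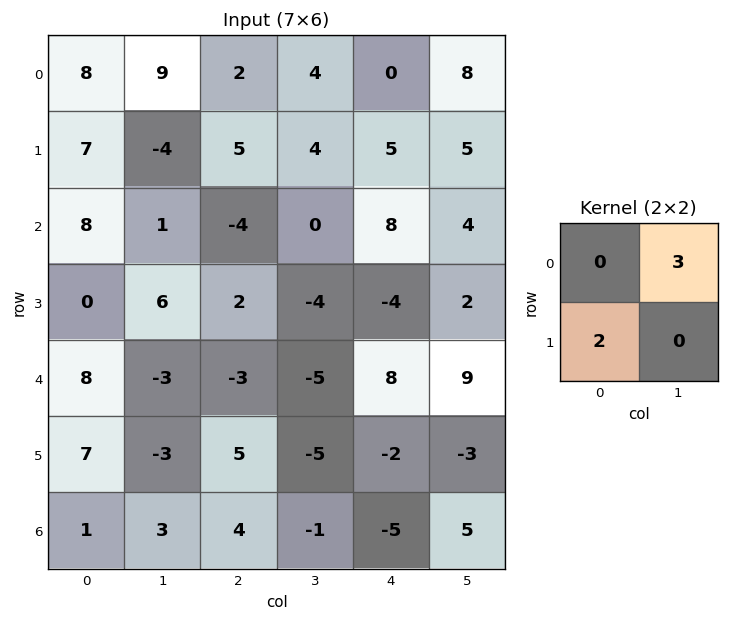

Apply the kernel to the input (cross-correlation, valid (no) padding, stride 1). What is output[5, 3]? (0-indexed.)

-8

The receptive field on the input at this output position is [-5 -2 / -1 -5]. Elementwise product with the kernel and sum: -2·3 + -1·2.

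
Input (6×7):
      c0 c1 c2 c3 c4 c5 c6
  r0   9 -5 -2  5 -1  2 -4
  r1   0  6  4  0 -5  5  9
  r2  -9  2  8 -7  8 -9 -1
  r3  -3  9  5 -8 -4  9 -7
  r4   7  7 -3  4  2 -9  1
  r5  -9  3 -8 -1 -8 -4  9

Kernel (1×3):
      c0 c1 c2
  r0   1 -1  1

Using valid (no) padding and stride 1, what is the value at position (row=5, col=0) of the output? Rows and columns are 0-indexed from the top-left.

The receptive field on the input at this output position is [-9 3 -8]. Elementwise product with the kernel and sum: -9·1 + 3·-1 + -8·1.

-20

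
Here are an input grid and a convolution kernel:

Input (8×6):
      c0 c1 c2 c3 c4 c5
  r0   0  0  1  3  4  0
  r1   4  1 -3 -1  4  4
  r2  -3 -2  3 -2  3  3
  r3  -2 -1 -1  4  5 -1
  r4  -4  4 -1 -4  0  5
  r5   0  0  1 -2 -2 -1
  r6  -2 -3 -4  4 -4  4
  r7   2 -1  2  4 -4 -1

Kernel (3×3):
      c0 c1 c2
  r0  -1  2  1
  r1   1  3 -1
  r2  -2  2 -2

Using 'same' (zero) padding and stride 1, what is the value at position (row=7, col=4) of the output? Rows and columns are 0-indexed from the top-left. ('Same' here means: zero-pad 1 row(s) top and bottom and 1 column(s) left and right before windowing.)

The receptive field on the zero-padded input at this output position is [4 -4 4 / 4 -4 -1 / 0 0 0]. Elementwise product with the kernel and sum: 4·-1 + -4·2 + 4·1 + 4·1 + -4·3 + -1·-1 + 0·-2 + 0·2 + 0·-2.

-15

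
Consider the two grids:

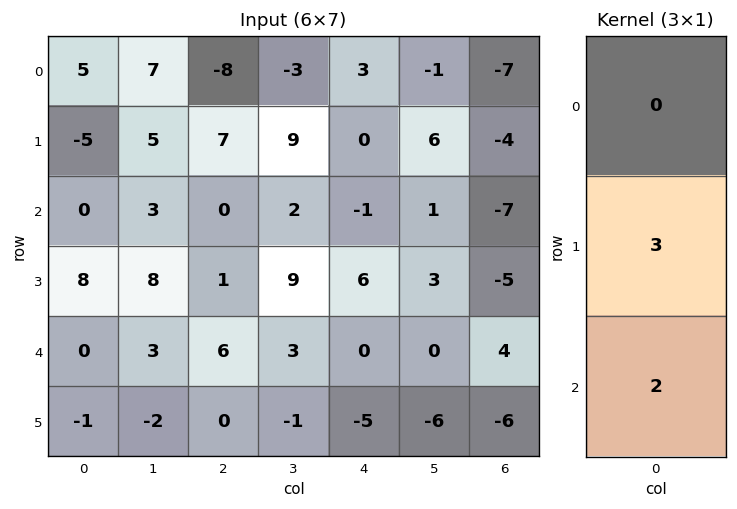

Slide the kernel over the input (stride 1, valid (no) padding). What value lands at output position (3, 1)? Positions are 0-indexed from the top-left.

5

The receptive field on the input at this output position is [8 / 3 / -2]. Elementwise product with the kernel and sum: 3·3 + -2·2.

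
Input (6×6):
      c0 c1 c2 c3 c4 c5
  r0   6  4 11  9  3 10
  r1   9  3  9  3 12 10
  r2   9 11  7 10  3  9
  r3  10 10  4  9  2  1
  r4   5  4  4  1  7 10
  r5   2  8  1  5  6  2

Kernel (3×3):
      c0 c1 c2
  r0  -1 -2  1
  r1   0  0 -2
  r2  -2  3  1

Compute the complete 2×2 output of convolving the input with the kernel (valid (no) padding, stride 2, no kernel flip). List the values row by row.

Output[0,0]: The receptive field on the input at this output position is [6 4 11 / 9 3 9 / 9 11 7]. Elementwise product with the kernel and sum: 6·-1 + 4·-2 + 11·1 + 9·-2 + 9·-2 + 11·3 + 7·1.
Output[0,1]: The receptive field on the input at this output position is [11 9 3 / 9 3 12 / 7 10 3]. Elementwise product with the kernel and sum: 11·-1 + 9·-2 + 3·1 + 12·-2 + 7·-2 + 10·3 + 3·1.

1 -31
-26 -26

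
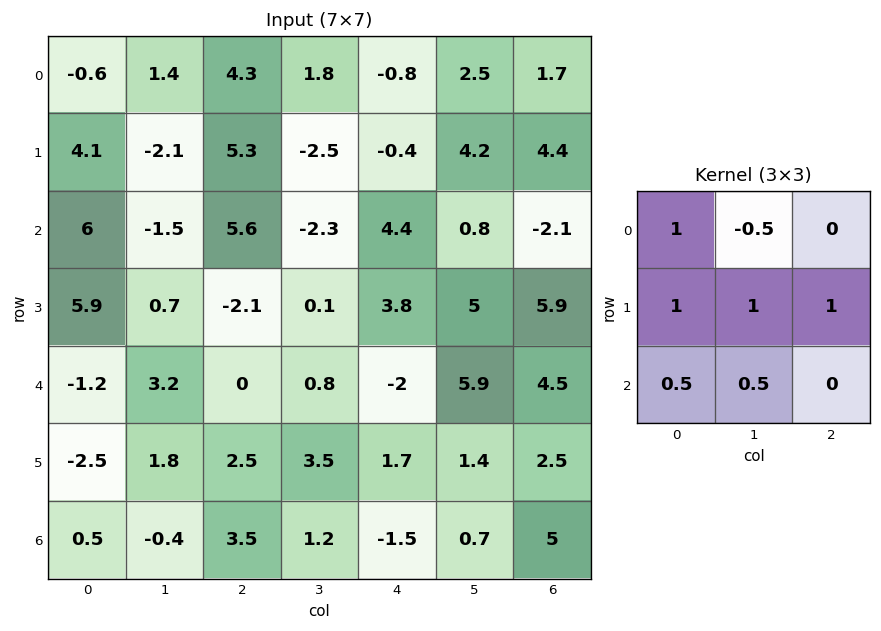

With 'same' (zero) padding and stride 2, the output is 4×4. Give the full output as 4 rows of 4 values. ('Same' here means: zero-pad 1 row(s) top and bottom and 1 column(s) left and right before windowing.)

Output[0,0]: The receptive field on the zero-padded input at this output position is [0 0 0 / 0 -0.6 1.4 / 0 4.1 -2.1]. Elementwise product with the kernel and sum: 0·1 + 0·-0.5 + 0·1 + -0.6·1 + 1.4·1 + 0·0.5 + 4.1·0.5.

2.85 9.1 2.05 8.5
5.4 -3.65 2.55 6.15
-2.2 7.9 5.5 14.4
1.35 4.85 3.05 5.85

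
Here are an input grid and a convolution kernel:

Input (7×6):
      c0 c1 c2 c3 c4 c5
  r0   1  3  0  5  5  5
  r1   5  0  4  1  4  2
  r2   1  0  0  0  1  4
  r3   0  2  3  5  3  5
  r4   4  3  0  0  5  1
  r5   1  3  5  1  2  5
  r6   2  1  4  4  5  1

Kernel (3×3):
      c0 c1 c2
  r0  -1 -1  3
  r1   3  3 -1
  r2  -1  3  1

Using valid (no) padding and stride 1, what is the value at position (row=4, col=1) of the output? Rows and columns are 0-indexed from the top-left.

35

The receptive field on the input at this output position is [3 0 0 / 3 5 1 / 1 4 4]. Elementwise product with the kernel and sum: 3·-1 + 0·-1 + 0·3 + 3·3 + 5·3 + 1·-1 + 1·-1 + 4·3 + 4·1.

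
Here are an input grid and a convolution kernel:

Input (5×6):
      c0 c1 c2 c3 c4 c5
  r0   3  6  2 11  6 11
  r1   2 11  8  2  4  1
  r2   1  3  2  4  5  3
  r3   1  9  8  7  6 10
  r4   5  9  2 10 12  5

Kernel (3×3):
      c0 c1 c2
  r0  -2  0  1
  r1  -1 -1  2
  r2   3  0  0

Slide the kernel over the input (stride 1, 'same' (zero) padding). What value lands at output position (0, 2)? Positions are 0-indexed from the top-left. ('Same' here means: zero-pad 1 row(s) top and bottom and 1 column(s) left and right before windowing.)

The receptive field on the zero-padded input at this output position is [0 0 0 / 6 2 11 / 11 8 2]. Elementwise product with the kernel and sum: 0·-2 + 0·1 + 6·-1 + 2·-1 + 11·2 + 11·3.

47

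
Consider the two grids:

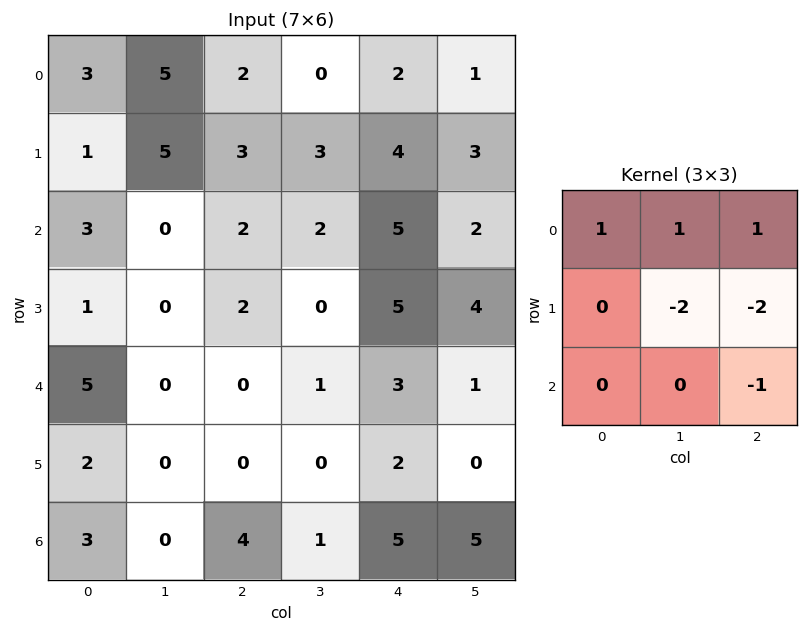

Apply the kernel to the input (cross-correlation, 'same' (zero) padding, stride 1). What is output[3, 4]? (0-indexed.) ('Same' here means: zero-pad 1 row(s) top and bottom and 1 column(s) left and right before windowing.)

-10

The receptive field on the zero-padded input at this output position is [2 5 2 / 0 5 4 / 1 3 1]. Elementwise product with the kernel and sum: 2·1 + 5·1 + 2·1 + 5·-2 + 4·-2 + 1·-1.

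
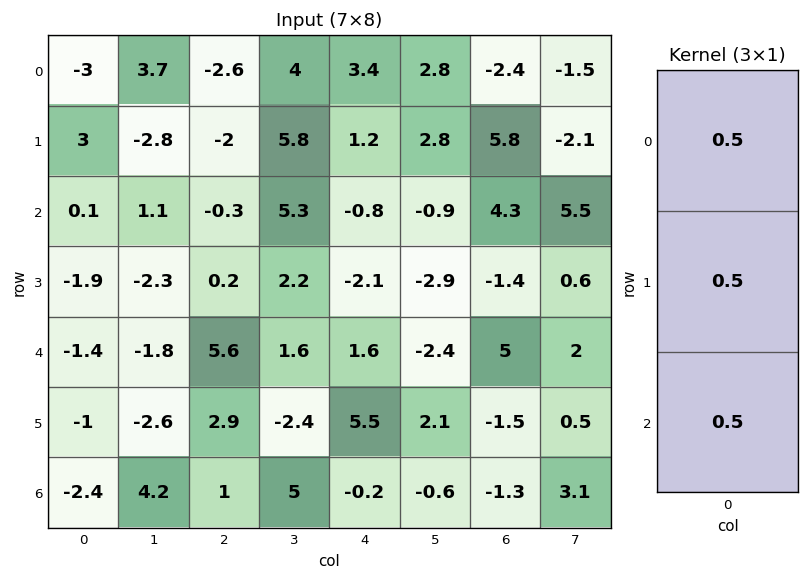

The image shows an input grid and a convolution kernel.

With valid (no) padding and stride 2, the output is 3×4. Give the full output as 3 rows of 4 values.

Output[0,0]: The receptive field on the input at this output position is [-3 / 3 / 0.1]. Elementwise product with the kernel and sum: -3·0.5 + 3·0.5 + 0.1·0.5.
Output[0,1]: The receptive field on the input at this output position is [-2.6 / -2 / -0.3]. Elementwise product with the kernel and sum: -2.6·0.5 + -2·0.5 + -0.3·0.5.

0.05 -2.45 1.9 3.85
-1.6 2.75 -0.65 3.95
-2.4 4.75 3.45 1.1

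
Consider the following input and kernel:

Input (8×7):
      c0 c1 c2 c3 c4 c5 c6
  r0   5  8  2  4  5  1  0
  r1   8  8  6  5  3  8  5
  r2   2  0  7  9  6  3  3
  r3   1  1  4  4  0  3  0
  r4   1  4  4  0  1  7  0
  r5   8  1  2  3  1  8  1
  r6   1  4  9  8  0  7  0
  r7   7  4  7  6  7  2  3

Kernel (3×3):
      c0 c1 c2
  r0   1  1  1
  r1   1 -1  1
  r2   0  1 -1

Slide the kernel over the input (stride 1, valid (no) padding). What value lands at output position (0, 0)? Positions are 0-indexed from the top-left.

The receptive field on the input at this output position is [5 8 2 / 8 8 6 / 2 0 7]. Elementwise product with the kernel and sum: 5·1 + 8·1 + 2·1 + 8·1 + 8·-1 + 6·1 + 0·1 + 7·-1.

14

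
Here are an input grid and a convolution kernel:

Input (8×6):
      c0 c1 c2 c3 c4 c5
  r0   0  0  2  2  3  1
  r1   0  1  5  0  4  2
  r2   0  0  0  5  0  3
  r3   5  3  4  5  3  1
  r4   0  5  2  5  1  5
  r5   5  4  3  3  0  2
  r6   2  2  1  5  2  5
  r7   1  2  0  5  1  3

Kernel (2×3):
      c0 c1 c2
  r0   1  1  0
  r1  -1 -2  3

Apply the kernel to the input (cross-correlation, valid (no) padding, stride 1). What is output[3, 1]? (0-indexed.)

The receptive field on the input at this output position is [3 4 5 / 5 2 5]. Elementwise product with the kernel and sum: 3·1 + 4·1 + 5·-1 + 2·-2 + 5·3.

13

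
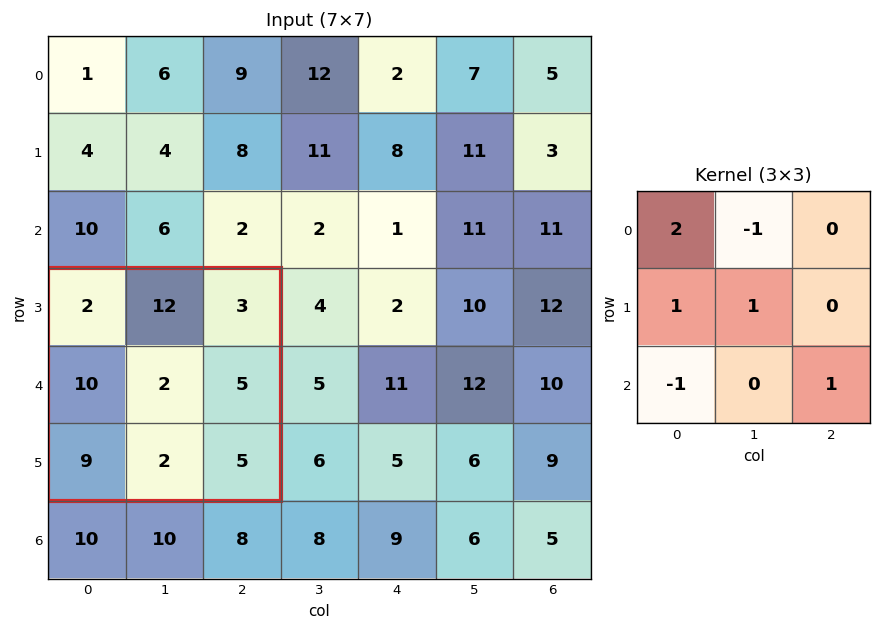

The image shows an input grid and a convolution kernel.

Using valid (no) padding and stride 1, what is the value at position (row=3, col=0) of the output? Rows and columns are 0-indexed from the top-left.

0

The receptive field on the input at this output position is [2 12 3 / 10 2 5 / 9 2 5]. Elementwise product with the kernel and sum: 2·2 + 12·-1 + 10·1 + 2·1 + 9·-1 + 5·1.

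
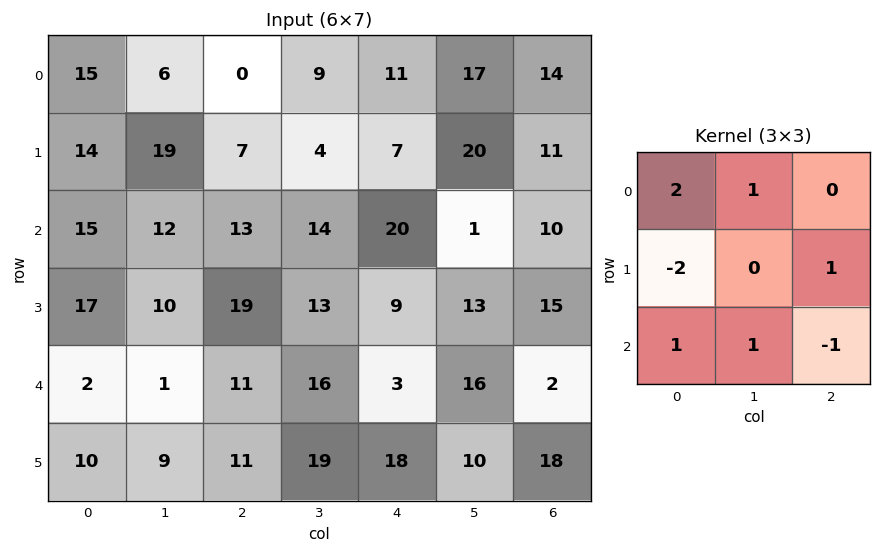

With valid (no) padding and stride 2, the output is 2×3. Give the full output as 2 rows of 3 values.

Output[0,0]: The receptive field on the input at this output position is [15 6 0 / 14 19 7 / 15 12 13]. Elementwise product with the kernel and sum: 15·2 + 6·1 + 14·-2 + 7·1 + 15·1 + 12·1 + 13·-1.

29 9 47
19 35 55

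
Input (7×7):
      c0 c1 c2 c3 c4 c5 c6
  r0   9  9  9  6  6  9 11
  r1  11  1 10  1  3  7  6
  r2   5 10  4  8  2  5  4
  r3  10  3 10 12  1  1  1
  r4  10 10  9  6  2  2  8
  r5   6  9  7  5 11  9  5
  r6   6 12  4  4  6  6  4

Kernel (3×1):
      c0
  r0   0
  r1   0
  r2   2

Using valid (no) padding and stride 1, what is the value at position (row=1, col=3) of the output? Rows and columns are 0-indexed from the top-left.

24

The receptive field on the input at this output position is [1 / 8 / 12]. Elementwise product with the kernel and sum: 12·2.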